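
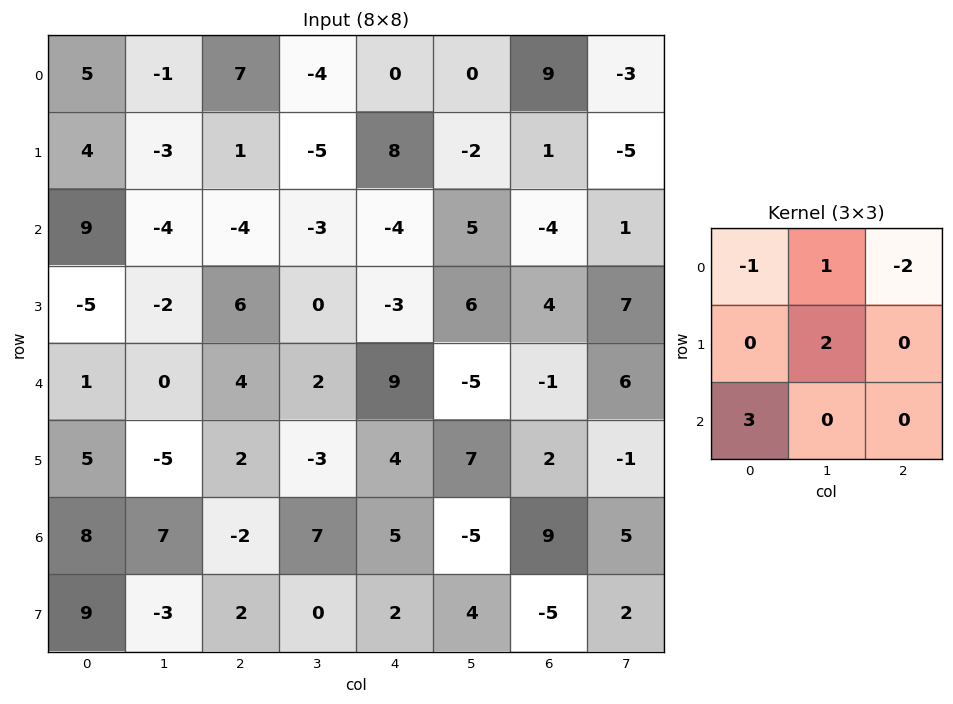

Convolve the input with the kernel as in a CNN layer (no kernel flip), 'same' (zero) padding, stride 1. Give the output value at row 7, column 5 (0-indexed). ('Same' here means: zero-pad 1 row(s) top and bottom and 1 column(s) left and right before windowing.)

The receptive field on the zero-padded input at this output position is [5 -5 9 / 2 4 -5 / 0 0 0]. Elementwise product with the kernel and sum: 5·-1 + -5·1 + 9·-2 + 4·2 + 0·3.

-20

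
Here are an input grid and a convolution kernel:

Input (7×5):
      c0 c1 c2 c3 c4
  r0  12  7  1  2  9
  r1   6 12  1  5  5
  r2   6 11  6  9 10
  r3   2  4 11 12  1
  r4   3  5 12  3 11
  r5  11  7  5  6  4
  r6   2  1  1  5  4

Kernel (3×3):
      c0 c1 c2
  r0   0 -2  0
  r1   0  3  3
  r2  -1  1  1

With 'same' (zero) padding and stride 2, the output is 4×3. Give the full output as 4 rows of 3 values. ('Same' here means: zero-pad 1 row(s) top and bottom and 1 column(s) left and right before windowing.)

75 3 27
45 62 9
38 27 29
-13 8 4

Output[0,0]: The receptive field on the zero-padded input at this output position is [0 0 0 / 0 12 7 / 0 6 12]. Elementwise product with the kernel and sum: 0·-2 + 12·3 + 7·3 + 0·-1 + 6·1 + 12·1.
Output[0,1]: The receptive field on the zero-padded input at this output position is [0 0 0 / 7 1 2 / 12 1 5]. Elementwise product with the kernel and sum: 0·-2 + 1·3 + 2·3 + 12·-1 + 1·1 + 5·1.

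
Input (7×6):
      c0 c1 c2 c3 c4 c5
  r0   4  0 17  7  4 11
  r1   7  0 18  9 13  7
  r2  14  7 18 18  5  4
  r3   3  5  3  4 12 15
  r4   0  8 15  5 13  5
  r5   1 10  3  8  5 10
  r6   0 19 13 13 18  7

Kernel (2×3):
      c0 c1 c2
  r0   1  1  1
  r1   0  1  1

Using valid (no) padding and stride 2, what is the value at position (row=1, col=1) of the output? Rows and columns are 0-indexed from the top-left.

The receptive field on the input at this output position is [18 18 5 / 3 4 12]. Elementwise product with the kernel and sum: 18·1 + 18·1 + 5·1 + 4·1 + 12·1.

57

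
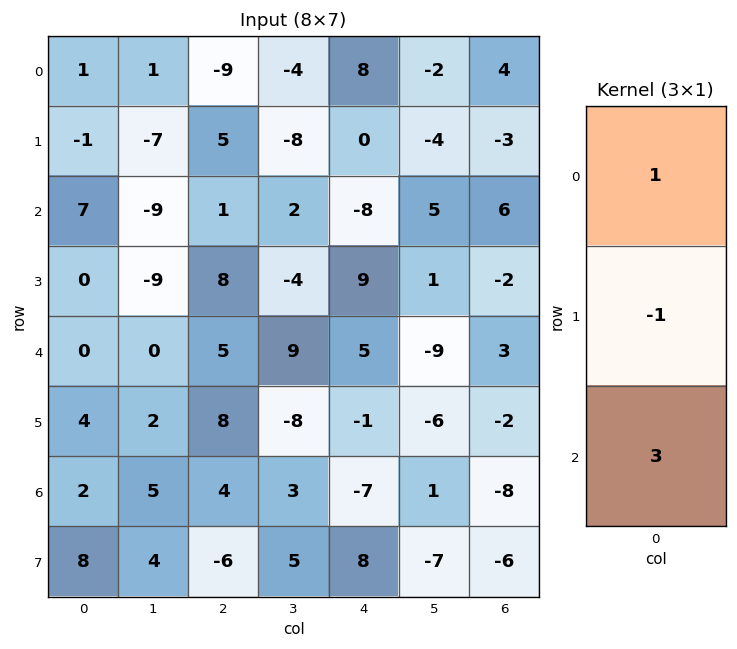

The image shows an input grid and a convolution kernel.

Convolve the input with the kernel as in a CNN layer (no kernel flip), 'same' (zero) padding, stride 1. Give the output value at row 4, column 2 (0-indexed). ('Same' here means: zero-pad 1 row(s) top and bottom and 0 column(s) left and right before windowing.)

27

The receptive field on the zero-padded input at this output position is [8 / 5 / 8]. Elementwise product with the kernel and sum: 8·1 + 5·-1 + 8·3.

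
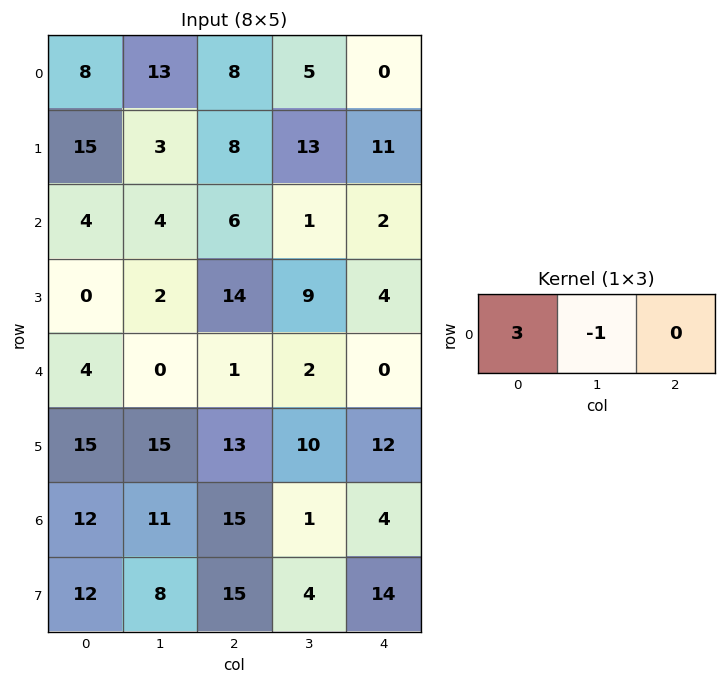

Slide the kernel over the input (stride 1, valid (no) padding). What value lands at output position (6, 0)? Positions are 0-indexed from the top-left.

The receptive field on the input at this output position is [12 11 15]. Elementwise product with the kernel and sum: 12·3 + 11·-1.

25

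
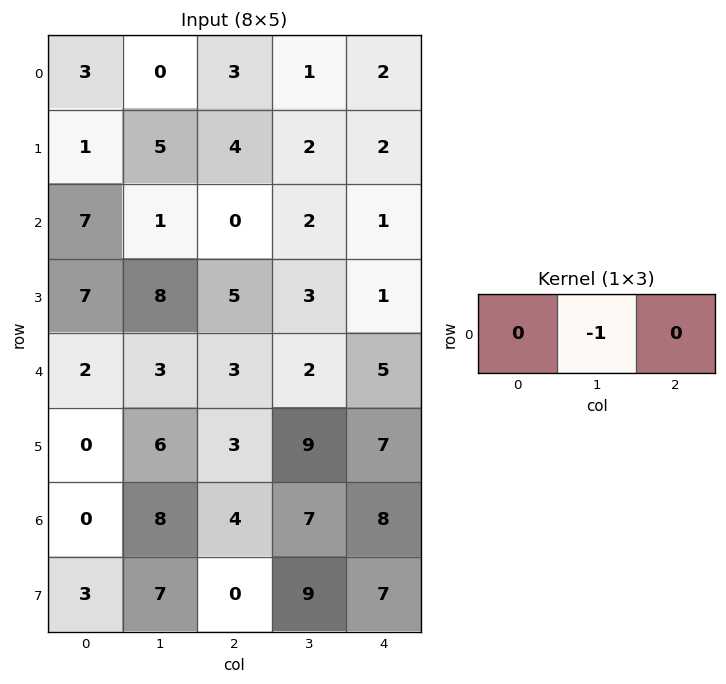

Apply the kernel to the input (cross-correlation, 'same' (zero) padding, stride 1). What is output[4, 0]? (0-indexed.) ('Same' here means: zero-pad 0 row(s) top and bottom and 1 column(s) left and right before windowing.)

-2

The receptive field on the zero-padded input at this output position is [0 2 3]. Elementwise product with the kernel and sum: 2·-1.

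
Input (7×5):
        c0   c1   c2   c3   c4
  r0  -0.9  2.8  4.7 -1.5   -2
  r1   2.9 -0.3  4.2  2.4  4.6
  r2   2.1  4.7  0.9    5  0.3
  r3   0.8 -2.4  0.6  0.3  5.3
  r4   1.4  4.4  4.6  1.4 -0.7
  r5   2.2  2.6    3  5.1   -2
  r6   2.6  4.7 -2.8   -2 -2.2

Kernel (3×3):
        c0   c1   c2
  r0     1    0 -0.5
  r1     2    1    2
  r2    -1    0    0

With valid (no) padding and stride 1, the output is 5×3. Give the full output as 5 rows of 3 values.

8.55 7.25 24.8
10.7 21.2 8.7
0.65 -5.8 8.25
14.7 11.05 4.15
9.5 17.4 14.85

Output[0,0]: The receptive field on the input at this output position is [-0.9 2.8 4.7 / 2.9 -0.3 4.2 / 2.1 4.7 0.9]. Elementwise product with the kernel and sum: -0.9·1 + 4.7·-0.5 + 2.9·2 + -0.3·1 + 4.2·2 + 2.1·-1.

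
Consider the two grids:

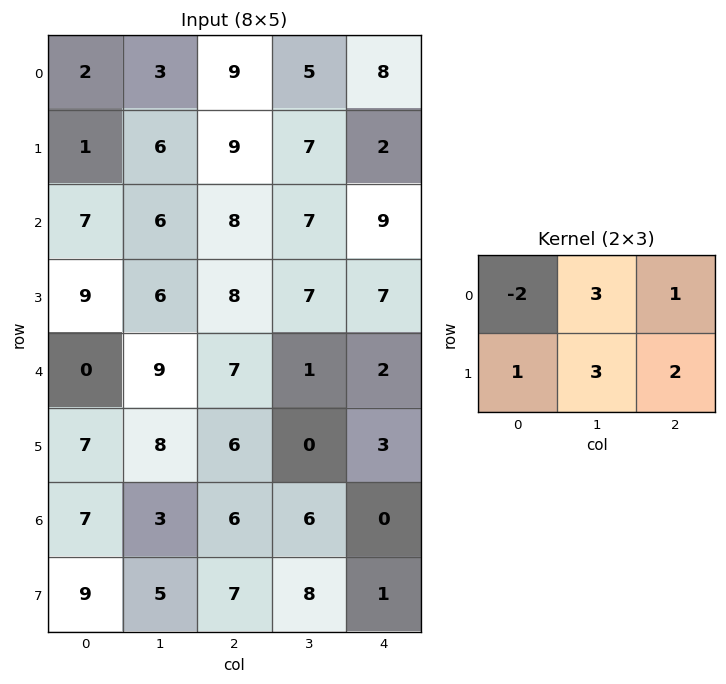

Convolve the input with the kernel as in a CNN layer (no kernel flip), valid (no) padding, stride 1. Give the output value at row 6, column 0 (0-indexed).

The receptive field on the input at this output position is [7 3 6 / 9 5 7]. Elementwise product with the kernel and sum: 7·-2 + 3·3 + 6·1 + 9·1 + 5·3 + 7·2.

39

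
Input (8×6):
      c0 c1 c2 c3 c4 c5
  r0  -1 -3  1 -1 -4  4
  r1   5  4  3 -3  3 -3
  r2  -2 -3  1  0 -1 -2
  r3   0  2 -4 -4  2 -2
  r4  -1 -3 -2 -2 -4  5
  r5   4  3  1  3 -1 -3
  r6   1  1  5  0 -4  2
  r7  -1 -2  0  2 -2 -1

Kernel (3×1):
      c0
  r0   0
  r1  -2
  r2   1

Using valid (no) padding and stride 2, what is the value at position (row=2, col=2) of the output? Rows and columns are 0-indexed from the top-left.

The receptive field on the input at this output position is [-4 / -1 / -4]. Elementwise product with the kernel and sum: -1·-2 + -4·1.

-2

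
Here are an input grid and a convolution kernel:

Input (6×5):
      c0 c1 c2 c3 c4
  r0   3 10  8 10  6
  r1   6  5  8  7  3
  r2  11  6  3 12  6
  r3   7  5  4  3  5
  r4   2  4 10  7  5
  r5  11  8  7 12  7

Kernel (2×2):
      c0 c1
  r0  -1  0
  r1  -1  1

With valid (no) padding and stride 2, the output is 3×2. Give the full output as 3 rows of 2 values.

Output[0,0]: The receptive field on the input at this output position is [3 10 / 6 5]. Elementwise product with the kernel and sum: 3·-1 + 6·-1 + 5·1.
Output[0,1]: The receptive field on the input at this output position is [8 10 / 8 7]. Elementwise product with the kernel and sum: 8·-1 + 8·-1 + 7·1.

-4 -9
-13 -4
-5 -5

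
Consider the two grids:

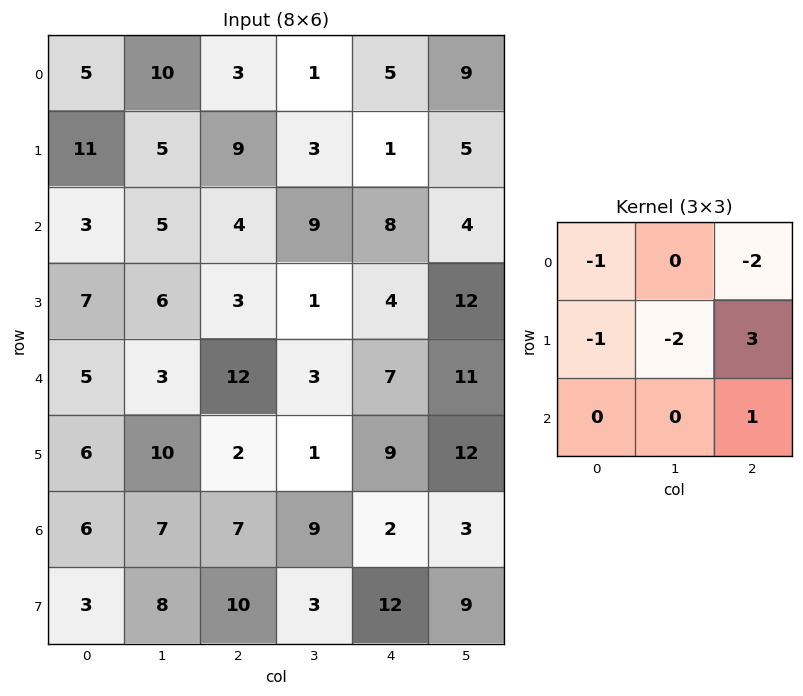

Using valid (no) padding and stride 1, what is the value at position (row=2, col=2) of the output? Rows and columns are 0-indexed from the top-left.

-6

The receptive field on the input at this output position is [4 9 8 / 3 1 4 / 12 3 7]. Elementwise product with the kernel and sum: 4·-1 + 8·-2 + 3·-1 + 1·-2 + 4·3 + 7·1.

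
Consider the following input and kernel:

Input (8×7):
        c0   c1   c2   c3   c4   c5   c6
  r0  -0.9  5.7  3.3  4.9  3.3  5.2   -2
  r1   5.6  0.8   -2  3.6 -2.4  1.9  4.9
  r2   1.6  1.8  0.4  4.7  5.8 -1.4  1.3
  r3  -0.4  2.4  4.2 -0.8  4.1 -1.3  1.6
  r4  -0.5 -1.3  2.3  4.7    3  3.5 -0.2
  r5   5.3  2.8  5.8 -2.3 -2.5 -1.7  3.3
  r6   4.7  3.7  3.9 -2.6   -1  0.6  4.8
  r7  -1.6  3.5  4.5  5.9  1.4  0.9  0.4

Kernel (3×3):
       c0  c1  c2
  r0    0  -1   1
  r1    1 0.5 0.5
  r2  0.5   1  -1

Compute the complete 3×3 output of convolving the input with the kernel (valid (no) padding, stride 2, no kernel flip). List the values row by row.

4.8 -3.9 -6
-2.35 9.8 12.15
15.35 2.05 -10.1

Output[0,0]: The receptive field on the input at this output position is [-0.9 5.7 3.3 / 5.6 0.8 -2 / 1.6 1.8 0.4]. Elementwise product with the kernel and sum: 5.7·-1 + 3.3·1 + 5.6·1 + 0.8·0.5 + -2·0.5 + 1.6·0.5 + 1.8·1 + 0.4·-1.
Output[0,1]: The receptive field on the input at this output position is [3.3 4.9 3.3 / -2 3.6 -2.4 / 0.4 4.7 5.8]. Elementwise product with the kernel and sum: 4.9·-1 + 3.3·1 + -2·1 + 3.6·0.5 + -2.4·0.5 + 0.4·0.5 + 4.7·1 + 5.8·-1.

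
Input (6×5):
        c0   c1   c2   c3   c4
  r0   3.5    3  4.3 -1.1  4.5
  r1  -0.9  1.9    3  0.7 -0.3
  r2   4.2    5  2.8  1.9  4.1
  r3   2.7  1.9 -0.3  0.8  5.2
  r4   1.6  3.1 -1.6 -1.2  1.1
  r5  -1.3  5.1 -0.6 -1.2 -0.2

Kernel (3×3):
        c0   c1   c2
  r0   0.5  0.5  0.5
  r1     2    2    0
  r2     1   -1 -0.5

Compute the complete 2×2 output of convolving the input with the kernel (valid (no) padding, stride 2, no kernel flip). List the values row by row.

Output[0,0]: The receptive field on the input at this output position is [3.5 3 4.3 / -0.9 1.9 3 / 4.2 5 2.8]. Elementwise product with the kernel and sum: 3.5·0.5 + 3·0.5 + 4.3·0.5 + -0.9·2 + 1.9·2 + 4.2·1 + 5·-1 + 2.8·-0.5.

5.2 10.1
14.5 4.45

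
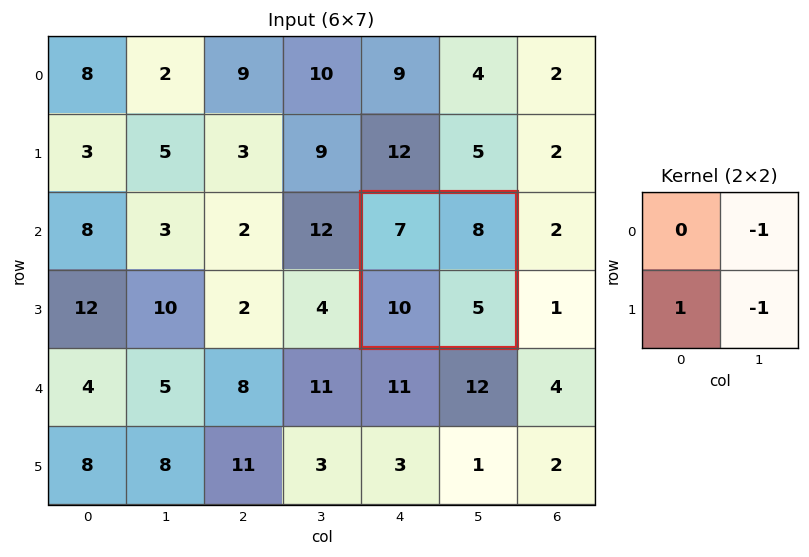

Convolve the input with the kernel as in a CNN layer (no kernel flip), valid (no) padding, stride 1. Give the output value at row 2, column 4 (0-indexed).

The receptive field on the input at this output position is [7 8 / 10 5]. Elementwise product with the kernel and sum: 8·-1 + 10·1 + 5·-1.

-3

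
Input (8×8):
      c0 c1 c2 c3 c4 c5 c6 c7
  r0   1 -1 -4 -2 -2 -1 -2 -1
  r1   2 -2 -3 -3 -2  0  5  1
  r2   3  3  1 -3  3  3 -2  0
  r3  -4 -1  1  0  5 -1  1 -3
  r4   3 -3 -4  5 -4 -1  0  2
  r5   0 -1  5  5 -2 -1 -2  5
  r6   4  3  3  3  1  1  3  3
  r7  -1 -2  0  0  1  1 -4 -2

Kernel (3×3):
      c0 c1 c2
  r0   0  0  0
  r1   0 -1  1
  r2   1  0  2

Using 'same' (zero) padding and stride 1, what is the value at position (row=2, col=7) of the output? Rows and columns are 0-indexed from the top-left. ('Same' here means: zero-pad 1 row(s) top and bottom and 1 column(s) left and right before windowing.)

The receptive field on the zero-padded input at this output position is [5 1 0 / -2 0 0 / 1 -3 0]. Elementwise product with the kernel and sum: 0·-1 + 0·1 + 1·1 + 0·2.

1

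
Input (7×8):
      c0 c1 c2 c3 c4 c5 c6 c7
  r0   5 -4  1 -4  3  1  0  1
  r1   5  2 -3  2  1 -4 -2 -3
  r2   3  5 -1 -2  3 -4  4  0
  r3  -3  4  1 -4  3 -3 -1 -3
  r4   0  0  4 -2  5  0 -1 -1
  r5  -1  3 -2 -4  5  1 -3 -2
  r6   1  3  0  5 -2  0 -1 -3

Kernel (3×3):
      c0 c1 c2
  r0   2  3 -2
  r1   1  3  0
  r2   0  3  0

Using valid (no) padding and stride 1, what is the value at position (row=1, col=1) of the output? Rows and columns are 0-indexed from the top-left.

The receptive field on the input at this output position is [2 -3 2 / 5 -1 -2 / 4 1 -4]. Elementwise product with the kernel and sum: 2·2 + -3·3 + 2·-2 + 5·1 + -1·3 + 1·3.

-4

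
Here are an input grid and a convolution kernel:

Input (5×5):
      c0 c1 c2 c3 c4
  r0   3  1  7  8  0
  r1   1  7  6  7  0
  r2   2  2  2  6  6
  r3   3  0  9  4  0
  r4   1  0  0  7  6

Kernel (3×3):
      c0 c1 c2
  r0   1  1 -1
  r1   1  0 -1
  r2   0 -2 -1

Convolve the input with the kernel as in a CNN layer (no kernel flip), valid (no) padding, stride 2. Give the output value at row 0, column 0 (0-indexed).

The receptive field on the input at this output position is [3 1 7 / 1 7 6 / 2 2 2]. Elementwise product with the kernel and sum: 3·1 + 1·1 + 7·-1 + 1·1 + 6·-1 + 2·-2 + 2·-1.

-14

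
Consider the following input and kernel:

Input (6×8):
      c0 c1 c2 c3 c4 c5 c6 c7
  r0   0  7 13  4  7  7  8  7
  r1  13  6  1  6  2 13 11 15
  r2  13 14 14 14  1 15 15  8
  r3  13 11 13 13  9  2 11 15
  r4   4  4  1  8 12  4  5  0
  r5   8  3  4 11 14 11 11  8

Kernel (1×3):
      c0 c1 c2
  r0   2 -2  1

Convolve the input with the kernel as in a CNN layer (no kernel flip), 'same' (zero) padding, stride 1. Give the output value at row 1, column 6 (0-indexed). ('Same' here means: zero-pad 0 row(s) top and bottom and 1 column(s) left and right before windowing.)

The receptive field on the zero-padded input at this output position is [13 11 15]. Elementwise product with the kernel and sum: 13·2 + 11·-2 + 15·1.

19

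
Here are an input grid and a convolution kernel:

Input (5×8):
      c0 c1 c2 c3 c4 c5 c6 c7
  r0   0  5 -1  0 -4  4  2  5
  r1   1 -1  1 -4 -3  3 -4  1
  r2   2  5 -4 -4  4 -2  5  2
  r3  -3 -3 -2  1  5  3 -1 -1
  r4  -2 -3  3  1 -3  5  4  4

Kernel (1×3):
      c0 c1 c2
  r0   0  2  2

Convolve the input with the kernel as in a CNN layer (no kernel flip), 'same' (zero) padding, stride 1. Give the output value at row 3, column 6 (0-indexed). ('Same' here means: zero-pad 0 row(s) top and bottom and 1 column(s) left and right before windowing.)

-4

The receptive field on the zero-padded input at this output position is [3 -1 -1]. Elementwise product with the kernel and sum: -1·2 + -1·2.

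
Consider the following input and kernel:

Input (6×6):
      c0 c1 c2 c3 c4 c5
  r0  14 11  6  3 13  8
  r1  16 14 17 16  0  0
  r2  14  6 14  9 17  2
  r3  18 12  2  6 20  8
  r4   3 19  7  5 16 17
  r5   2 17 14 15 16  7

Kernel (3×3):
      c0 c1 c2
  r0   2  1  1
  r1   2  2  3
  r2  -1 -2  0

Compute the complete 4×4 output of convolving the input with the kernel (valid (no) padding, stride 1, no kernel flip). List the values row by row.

Output[0,0]: The receptive field on the input at this output position is [14 11 6 / 16 14 17 / 14 6 14]. Elementwise product with the kernel and sum: 14·2 + 11·1 + 6·1 + 16·2 + 14·2 + 17·3 + 14·-1 + 6·-2.

130 107 62 16
103 112 133 44
73 48 113 76
79 54 58 86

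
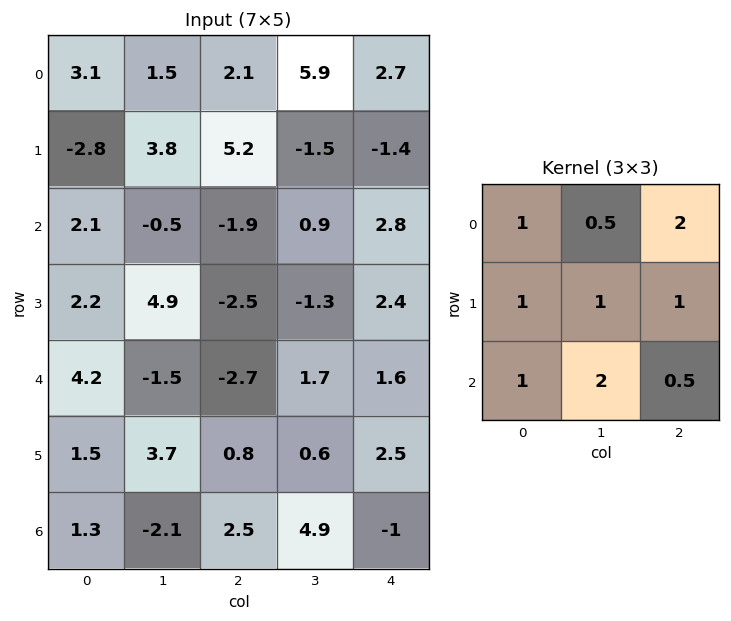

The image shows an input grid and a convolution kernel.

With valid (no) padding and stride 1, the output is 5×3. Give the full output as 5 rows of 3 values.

14.4 18 14.05
19.95 1.15 -0.45
2.5 -4.6 4.25
8.95 4.15 5.5
2.4 11 17.05

Output[0,0]: The receptive field on the input at this output position is [3.1 1.5 2.1 / -2.8 3.8 5.2 / 2.1 -0.5 -1.9]. Elementwise product with the kernel and sum: 3.1·1 + 1.5·0.5 + 2.1·2 + -2.8·1 + 3.8·1 + 5.2·1 + 2.1·1 + -0.5·2 + -1.9·0.5.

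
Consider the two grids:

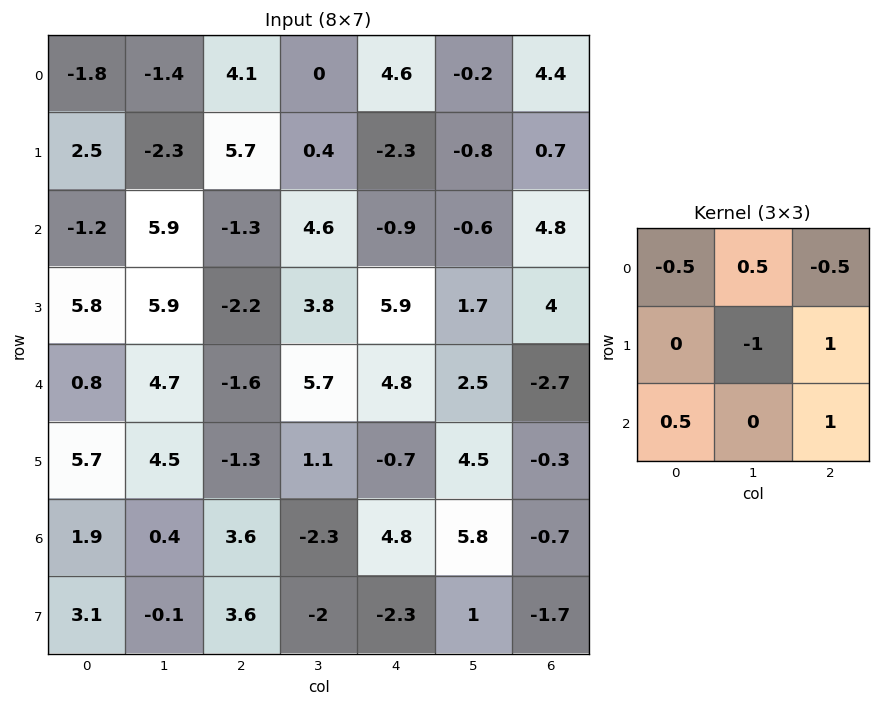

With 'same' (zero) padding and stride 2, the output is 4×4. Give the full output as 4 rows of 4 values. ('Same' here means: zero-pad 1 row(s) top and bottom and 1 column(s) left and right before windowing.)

-1.9 -4.85 -5.4 -4.8
15.4 16.45 2.95 -3.2
8.35 4.7 2.95 6.1
-1 -11.4 -2.15 -1.2

Output[0,0]: The receptive field on the zero-padded input at this output position is [0 0 0 / 0 -1.8 -1.4 / 0 2.5 -2.3]. Elementwise product with the kernel and sum: 0·-0.5 + 0·0.5 + 0·-0.5 + -1.8·-1 + -1.4·1 + 0·0.5 + -2.3·1.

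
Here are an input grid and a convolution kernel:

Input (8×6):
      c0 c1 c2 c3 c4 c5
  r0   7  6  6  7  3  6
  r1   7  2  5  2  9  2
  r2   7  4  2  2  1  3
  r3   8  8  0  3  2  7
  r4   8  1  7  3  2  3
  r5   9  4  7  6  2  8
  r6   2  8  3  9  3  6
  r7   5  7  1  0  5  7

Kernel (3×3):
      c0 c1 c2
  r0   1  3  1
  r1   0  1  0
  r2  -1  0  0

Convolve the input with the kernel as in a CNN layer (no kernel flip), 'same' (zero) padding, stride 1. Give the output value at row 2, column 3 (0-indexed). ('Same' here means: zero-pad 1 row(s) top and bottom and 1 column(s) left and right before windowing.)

22

The receptive field on the zero-padded input at this output position is [5 2 9 / 2 2 1 / 0 3 2]. Elementwise product with the kernel and sum: 5·1 + 2·3 + 9·1 + 2·1 + 0·-1.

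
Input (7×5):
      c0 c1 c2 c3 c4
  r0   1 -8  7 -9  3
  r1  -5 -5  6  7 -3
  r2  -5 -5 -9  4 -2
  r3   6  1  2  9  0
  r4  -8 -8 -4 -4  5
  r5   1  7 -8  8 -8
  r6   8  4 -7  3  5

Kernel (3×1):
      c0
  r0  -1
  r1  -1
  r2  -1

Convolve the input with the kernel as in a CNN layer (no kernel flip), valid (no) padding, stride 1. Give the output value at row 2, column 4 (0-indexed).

The receptive field on the input at this output position is [-2 / 0 / 5]. Elementwise product with the kernel and sum: -2·-1 + 0·-1 + 5·-1.

-3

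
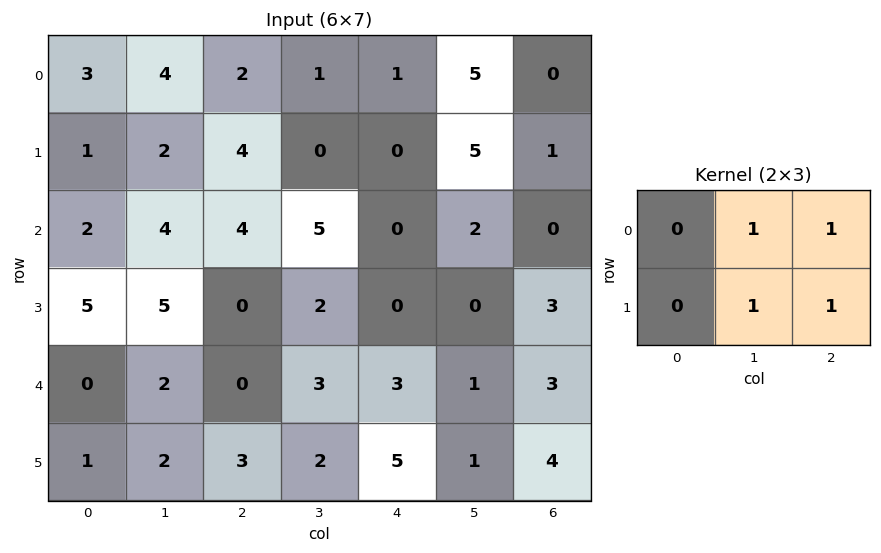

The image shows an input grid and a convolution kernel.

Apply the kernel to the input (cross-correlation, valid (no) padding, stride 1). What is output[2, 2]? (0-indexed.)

The receptive field on the input at this output position is [4 5 0 / 0 2 0]. Elementwise product with the kernel and sum: 5·1 + 0·1 + 2·1 + 0·1.

7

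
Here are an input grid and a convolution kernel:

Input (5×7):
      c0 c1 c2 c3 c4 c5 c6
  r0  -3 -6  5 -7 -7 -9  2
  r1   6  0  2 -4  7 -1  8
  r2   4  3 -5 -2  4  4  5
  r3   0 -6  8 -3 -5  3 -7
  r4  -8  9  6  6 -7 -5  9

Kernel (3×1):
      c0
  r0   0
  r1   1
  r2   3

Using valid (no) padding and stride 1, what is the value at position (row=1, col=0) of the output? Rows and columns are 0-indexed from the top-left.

The receptive field on the input at this output position is [6 / 4 / 0]. Elementwise product with the kernel and sum: 4·1 + 0·3.

4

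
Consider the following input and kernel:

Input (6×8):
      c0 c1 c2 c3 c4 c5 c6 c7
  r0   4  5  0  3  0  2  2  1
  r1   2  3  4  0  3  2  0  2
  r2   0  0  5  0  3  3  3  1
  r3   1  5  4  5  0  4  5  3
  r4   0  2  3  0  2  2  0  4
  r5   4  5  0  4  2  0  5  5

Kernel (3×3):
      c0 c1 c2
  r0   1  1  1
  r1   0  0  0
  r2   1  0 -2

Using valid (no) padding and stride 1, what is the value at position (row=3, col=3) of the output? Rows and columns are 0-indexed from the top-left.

13

The receptive field on the input at this output position is [5 0 4 / 0 2 2 / 4 2 0]. Elementwise product with the kernel and sum: 5·1 + 0·1 + 4·1 + 4·1 + 0·-2.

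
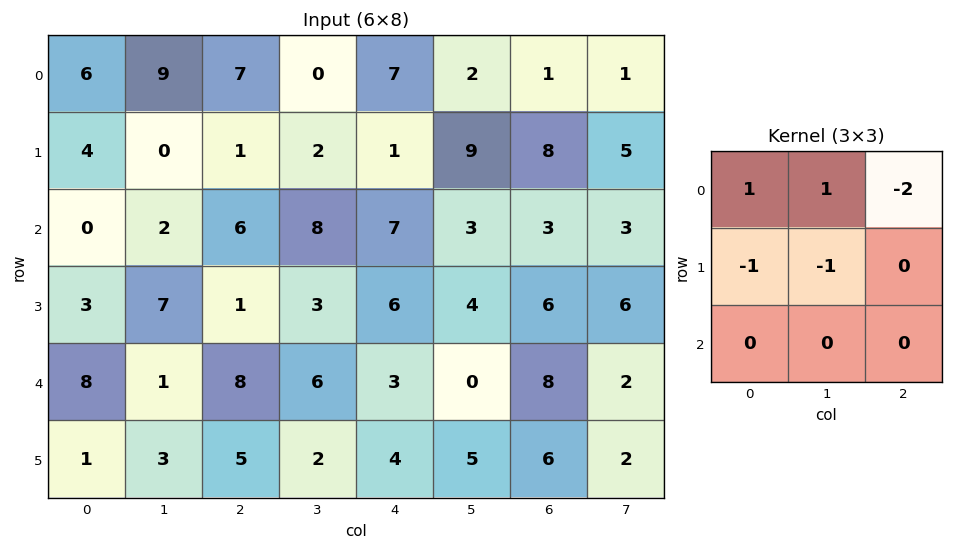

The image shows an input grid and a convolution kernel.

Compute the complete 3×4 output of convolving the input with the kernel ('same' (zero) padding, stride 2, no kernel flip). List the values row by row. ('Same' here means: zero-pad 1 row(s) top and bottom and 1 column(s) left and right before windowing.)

Output[0,0]: The receptive field on the zero-padded input at this output position is [0 0 0 / 0 6 9 / 0 4 0]. Elementwise product with the kernel and sum: 0·1 + 0·1 + 0·-2 + 0·-1 + 6·-1.

-6 -16 -7 -3
4 -11 -30 1
-19 -7 -8 -10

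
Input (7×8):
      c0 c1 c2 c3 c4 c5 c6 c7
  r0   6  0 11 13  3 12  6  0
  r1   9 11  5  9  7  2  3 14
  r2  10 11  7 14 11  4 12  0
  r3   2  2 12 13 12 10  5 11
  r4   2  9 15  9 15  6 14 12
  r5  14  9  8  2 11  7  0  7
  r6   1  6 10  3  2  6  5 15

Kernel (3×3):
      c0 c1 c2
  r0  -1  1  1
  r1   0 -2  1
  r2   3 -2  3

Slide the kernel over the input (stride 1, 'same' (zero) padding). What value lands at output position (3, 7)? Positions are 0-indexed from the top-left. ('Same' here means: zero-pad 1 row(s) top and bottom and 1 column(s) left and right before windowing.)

The receptive field on the zero-padded input at this output position is [12 0 0 / 5 11 0 / 14 12 0]. Elementwise product with the kernel and sum: 12·-1 + 0·1 + 0·1 + 11·-2 + 0·1 + 14·3 + 12·-2 + 0·3.

-16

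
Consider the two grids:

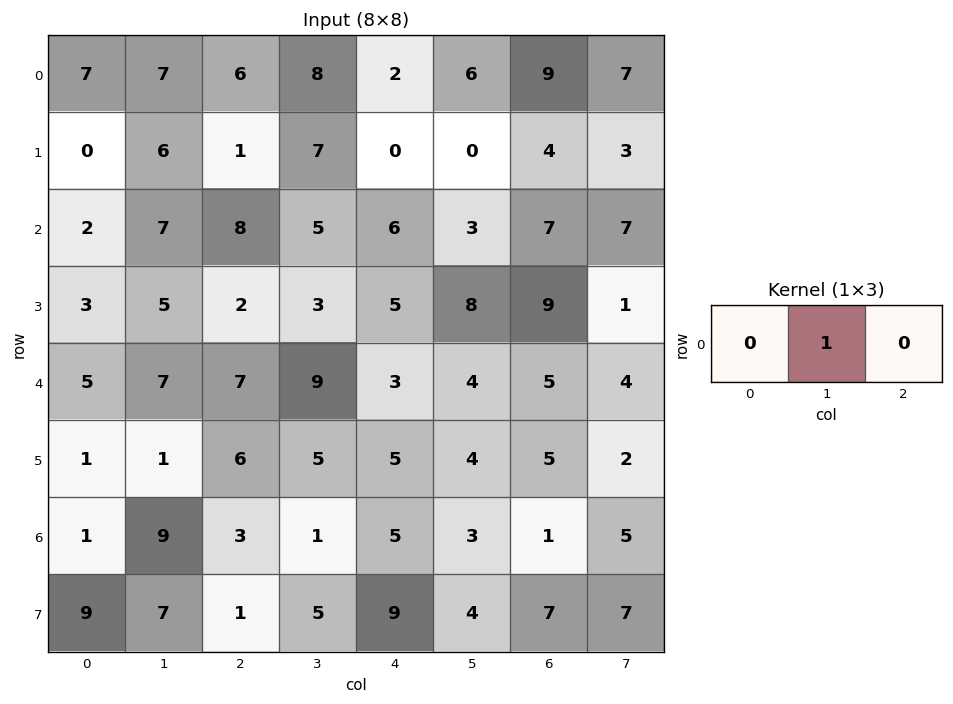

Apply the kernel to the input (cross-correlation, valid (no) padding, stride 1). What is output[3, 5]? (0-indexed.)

The receptive field on the input at this output position is [8 9 1]. Elementwise product with the kernel and sum: 9·1.

9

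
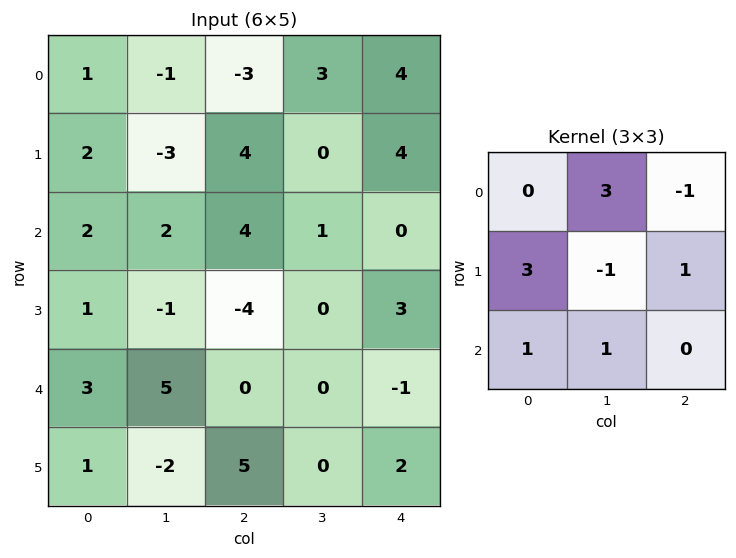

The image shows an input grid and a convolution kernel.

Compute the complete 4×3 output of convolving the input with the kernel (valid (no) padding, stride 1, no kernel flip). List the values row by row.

Output[0,0]: The receptive field on the input at this output position is [1 -1 -3 / 2 -3 4 / 2 2 4]. Elementwise product with the kernel and sum: -1·3 + -3·-1 + 2·3 + -3·-1 + 4·1 + 2·1 + 2·1.

17 -19 26
-5 10 3
10 17 -6
4 6 1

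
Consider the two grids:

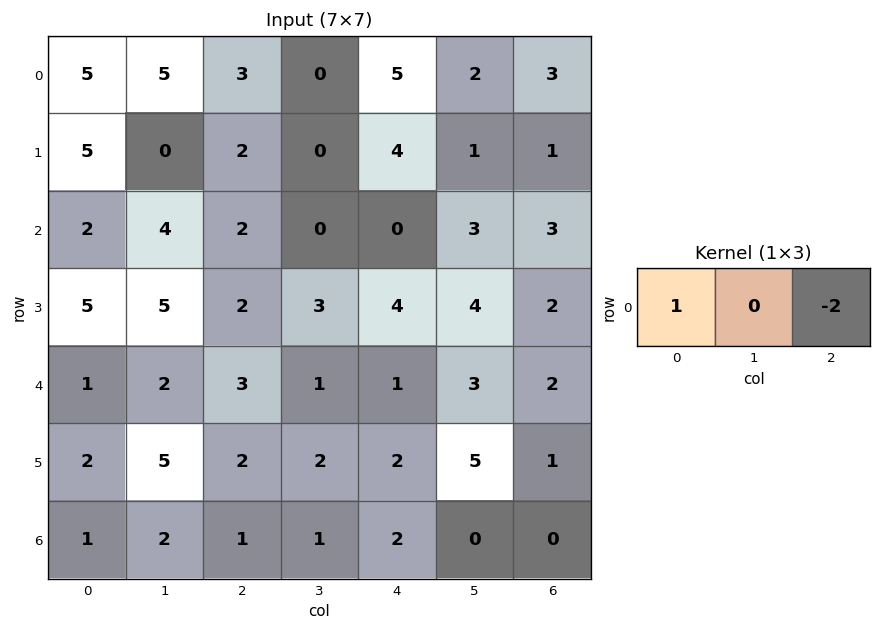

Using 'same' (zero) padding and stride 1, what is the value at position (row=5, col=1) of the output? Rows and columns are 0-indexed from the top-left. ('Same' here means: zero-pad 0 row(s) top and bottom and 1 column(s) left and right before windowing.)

-2

The receptive field on the zero-padded input at this output position is [2 5 2]. Elementwise product with the kernel and sum: 2·1 + 2·-2.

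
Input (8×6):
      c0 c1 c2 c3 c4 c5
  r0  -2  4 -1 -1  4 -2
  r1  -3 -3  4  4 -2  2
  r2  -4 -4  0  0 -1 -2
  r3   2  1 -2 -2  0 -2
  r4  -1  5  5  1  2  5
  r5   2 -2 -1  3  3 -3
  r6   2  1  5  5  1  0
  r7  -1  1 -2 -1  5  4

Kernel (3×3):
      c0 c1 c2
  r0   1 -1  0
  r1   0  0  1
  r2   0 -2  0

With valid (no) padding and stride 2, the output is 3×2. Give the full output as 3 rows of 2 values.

6 -2
-12 -2
-9 -3

Output[0,0]: The receptive field on the input at this output position is [-2 4 -1 / -3 -3 4 / -4 -4 0]. Elementwise product with the kernel and sum: -2·1 + 4·-1 + 4·1 + -4·-2.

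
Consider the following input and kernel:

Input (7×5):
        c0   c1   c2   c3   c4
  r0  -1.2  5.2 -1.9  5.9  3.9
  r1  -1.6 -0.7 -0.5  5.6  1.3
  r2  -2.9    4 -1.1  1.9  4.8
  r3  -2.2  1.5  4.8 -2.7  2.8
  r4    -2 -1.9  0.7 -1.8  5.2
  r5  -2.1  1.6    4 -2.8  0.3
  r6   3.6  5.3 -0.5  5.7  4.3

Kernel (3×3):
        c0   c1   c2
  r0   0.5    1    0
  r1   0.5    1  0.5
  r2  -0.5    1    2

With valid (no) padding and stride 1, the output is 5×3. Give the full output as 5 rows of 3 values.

Output[0,0]: The receptive field on the input at this output position is [-1.2 5.2 -1.9 / -1.6 -0.7 -0.5 / -2.9 4 -1.1]. Elementwise product with the kernel and sum: -1.2·0.5 + 5.2·1 + -1.6·0.5 + -0.7·1 + -0.5·0.5 + -2.9·-0.5 + 4·1 + -1.1·2.

6.1 3.35 23
12.7 -0.35 9.6
5.85 3.15 10.7
8.5 2 -3.35
2.15 11.4 12.45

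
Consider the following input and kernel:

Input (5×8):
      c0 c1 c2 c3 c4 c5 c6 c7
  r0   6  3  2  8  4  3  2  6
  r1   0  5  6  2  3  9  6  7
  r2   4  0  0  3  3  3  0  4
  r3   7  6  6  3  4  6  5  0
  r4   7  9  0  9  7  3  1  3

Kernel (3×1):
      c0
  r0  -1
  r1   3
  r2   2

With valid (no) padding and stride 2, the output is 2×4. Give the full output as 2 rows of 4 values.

2 16 11 16
31 18 23 17

Output[0,0]: The receptive field on the input at this output position is [6 / 0 / 4]. Elementwise product with the kernel and sum: 6·-1 + 0·3 + 4·2.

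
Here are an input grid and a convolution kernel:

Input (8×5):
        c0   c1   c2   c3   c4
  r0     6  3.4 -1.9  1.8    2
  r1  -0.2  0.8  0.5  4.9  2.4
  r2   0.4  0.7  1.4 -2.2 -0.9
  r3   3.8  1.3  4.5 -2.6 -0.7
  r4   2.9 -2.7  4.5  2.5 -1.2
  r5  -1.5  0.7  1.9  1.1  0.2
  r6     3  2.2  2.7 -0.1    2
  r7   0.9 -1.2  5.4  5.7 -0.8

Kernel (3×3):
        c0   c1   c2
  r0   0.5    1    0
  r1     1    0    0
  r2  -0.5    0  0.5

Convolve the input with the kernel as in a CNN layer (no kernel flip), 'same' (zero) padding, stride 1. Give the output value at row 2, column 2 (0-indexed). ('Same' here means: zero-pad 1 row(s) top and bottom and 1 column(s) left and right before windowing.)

The receptive field on the zero-padded input at this output position is [0.8 0.5 4.9 / 0.7 1.4 -2.2 / 1.3 4.5 -2.6]. Elementwise product with the kernel and sum: 0.8·0.5 + 0.5·1 + 0.7·1 + 1.3·-0.5 + -2.6·0.5.

-0.35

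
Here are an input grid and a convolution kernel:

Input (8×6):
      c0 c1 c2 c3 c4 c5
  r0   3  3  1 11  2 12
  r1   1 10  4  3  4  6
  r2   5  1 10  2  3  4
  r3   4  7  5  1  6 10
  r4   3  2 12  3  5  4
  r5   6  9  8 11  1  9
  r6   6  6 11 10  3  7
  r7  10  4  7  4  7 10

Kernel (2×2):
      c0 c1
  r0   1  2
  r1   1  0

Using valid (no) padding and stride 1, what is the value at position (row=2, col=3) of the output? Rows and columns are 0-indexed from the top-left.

9

The receptive field on the input at this output position is [2 3 / 1 6]. Elementwise product with the kernel and sum: 2·1 + 3·2 + 1·1.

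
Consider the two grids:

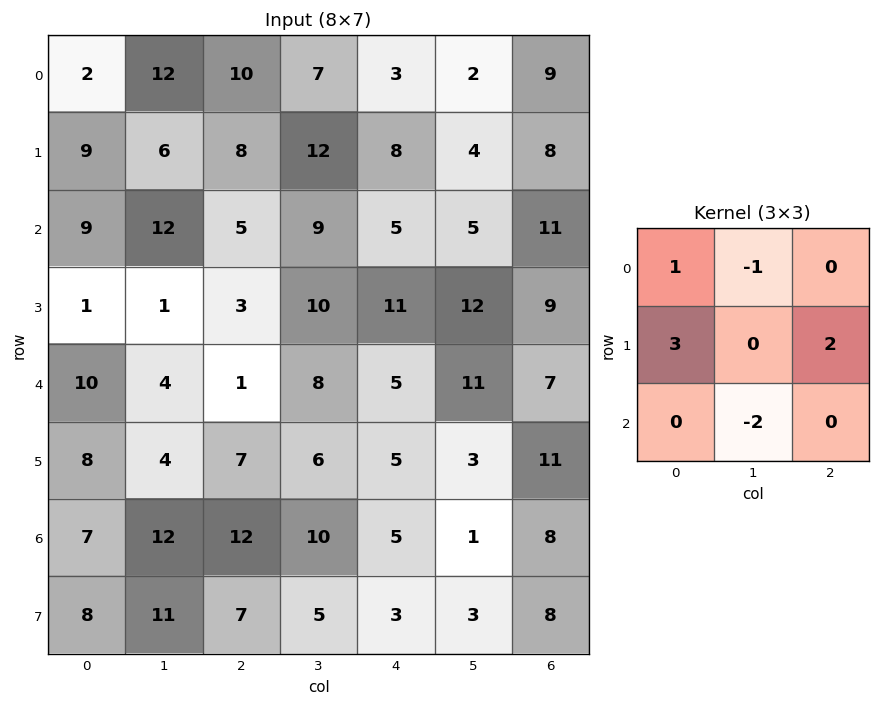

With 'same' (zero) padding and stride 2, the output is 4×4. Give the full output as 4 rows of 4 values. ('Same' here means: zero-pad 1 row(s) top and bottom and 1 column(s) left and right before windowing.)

Output[0,0]: The receptive field on the zero-padded input at this output position is [0 0 0 / 0 2 12 / 0 9 6]. Elementwise product with the kernel and sum: 0·1 + 0·-1 + 0·3 + 12·2 + 9·-2.
Output[0,1]: The receptive field on the zero-padded input at this output position is [0 0 0 / 12 10 7 / 6 8 12]. Elementwise product with the kernel and sum: 0·1 + 0·-1 + 12·3 + 7·2 + 8·-2.

6 34 9 -10
13 46 19 -7
-9 12 35 14
0 39 27 -21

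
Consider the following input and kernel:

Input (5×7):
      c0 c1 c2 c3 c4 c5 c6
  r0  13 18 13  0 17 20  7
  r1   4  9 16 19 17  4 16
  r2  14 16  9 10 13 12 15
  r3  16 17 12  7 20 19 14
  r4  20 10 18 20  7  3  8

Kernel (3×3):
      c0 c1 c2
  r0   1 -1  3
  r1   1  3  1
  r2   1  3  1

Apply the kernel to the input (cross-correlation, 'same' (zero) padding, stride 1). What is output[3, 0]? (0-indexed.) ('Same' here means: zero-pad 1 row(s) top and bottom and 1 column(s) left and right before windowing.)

The receptive field on the zero-padded input at this output position is [0 14 16 / 0 16 17 / 0 20 10]. Elementwise product with the kernel and sum: 0·1 + 14·-1 + 16·3 + 0·1 + 16·3 + 17·1 + 0·1 + 20·3 + 10·1.

169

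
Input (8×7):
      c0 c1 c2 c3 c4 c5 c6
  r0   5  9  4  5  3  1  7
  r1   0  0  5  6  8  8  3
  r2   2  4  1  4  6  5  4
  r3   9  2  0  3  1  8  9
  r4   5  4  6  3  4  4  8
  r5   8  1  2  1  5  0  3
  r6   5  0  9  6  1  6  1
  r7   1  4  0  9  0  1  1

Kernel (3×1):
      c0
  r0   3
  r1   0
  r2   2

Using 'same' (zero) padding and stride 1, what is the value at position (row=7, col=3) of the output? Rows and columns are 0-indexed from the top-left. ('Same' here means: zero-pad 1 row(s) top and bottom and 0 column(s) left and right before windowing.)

18

The receptive field on the zero-padded input at this output position is [6 / 9 / 0]. Elementwise product with the kernel and sum: 6·3 + 0·2.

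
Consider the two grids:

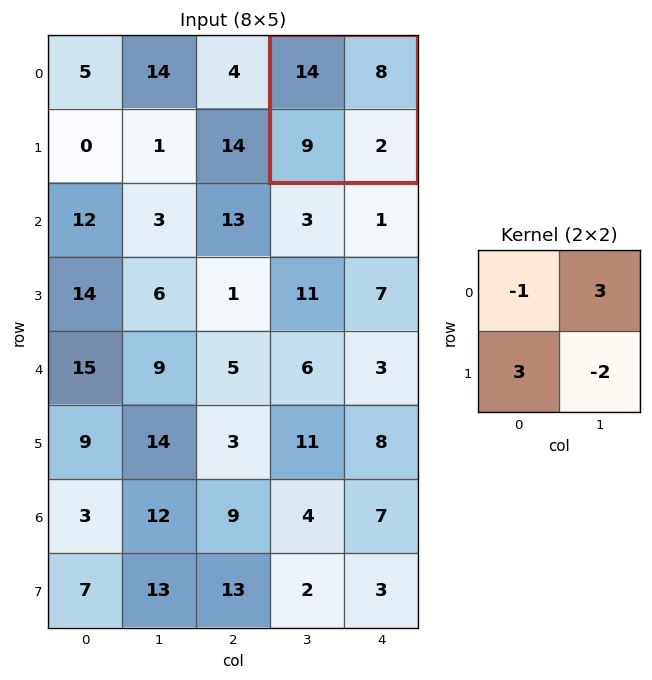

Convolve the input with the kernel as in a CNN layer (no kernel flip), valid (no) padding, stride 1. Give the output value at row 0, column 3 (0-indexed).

33

The receptive field on the input at this output position is [14 8 / 9 2]. Elementwise product with the kernel and sum: 14·-1 + 8·3 + 9·3 + 2·-2.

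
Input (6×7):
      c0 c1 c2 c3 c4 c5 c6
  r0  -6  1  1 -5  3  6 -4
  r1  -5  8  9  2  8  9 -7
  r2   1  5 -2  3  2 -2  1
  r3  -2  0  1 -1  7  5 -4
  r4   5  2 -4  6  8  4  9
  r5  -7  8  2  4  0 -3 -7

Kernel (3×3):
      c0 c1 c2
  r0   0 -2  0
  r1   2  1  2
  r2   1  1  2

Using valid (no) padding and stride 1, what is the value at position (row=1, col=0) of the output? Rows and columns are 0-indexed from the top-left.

The receptive field on the input at this output position is [-5 8 9 / 1 5 -2 / -2 0 1]. Elementwise product with the kernel and sum: 8·-2 + 1·2 + 5·1 + -2·2 + -2·1 + 0·1 + 1·2.

-13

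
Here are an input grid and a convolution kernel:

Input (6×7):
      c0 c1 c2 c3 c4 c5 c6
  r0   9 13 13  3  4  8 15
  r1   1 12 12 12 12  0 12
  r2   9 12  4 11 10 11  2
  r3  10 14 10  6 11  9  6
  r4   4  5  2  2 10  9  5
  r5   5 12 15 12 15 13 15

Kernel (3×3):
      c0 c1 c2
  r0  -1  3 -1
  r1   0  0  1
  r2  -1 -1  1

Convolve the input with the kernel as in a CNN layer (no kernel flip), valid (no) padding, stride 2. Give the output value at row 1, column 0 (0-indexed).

26

The receptive field on the input at this output position is [9 12 4 / 10 14 10 / 4 5 2]. Elementwise product with the kernel and sum: 9·-1 + 12·3 + 4·-1 + 10·1 + 4·-1 + 5·-1 + 2·1.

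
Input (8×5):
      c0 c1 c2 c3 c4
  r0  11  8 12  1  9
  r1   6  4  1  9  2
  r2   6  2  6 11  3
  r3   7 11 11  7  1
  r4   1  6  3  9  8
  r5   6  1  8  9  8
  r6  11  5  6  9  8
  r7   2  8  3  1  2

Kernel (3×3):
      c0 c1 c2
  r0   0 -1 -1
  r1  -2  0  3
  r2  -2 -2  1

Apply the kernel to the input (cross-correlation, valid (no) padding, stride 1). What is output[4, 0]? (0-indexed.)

-23

The receptive field on the input at this output position is [1 6 3 / 6 1 8 / 11 5 6]. Elementwise product with the kernel and sum: 6·-1 + 3·-1 + 6·-2 + 8·3 + 11·-2 + 5·-2 + 6·1.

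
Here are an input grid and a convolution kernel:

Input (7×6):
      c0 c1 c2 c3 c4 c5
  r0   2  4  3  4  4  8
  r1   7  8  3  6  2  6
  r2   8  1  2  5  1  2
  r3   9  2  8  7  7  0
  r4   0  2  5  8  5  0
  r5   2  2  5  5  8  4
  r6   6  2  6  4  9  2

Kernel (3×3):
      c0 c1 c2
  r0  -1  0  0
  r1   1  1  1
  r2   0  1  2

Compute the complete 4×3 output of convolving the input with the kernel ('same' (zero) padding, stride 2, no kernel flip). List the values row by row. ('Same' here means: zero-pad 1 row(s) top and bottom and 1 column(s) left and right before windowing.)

Output[0,0]: The receptive field on the zero-padded input at this output position is [0 0 0 / 0 2 4 / 0 7 8]. Elementwise product with the kernel and sum: 0·-1 + 0·1 + 2·1 + 4·1 + 7·1 + 8·2.

29 26 30
22 22 9
8 28 22
8 10 10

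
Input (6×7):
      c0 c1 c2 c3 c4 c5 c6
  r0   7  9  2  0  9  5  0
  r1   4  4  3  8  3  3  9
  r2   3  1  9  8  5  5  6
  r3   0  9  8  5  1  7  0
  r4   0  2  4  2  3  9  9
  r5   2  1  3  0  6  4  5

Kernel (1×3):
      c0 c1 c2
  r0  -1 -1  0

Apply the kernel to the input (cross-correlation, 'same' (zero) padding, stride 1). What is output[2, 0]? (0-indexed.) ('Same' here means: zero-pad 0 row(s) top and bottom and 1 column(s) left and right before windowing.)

The receptive field on the zero-padded input at this output position is [0 3 1]. Elementwise product with the kernel and sum: 0·-1 + 3·-1.

-3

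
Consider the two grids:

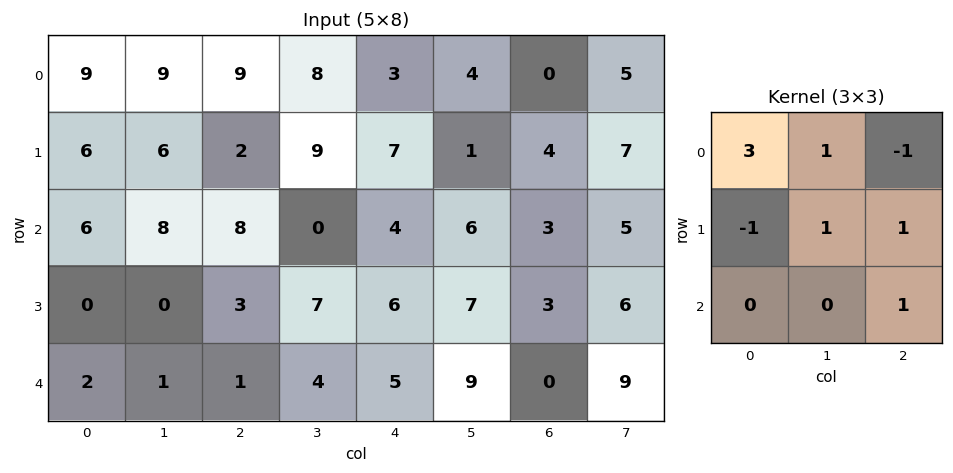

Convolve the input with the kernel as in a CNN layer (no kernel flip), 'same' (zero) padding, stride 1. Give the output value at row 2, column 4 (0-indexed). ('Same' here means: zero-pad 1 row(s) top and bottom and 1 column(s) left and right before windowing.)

50

The receptive field on the zero-padded input at this output position is [9 7 1 / 0 4 6 / 7 6 7]. Elementwise product with the kernel and sum: 9·3 + 7·1 + 1·-1 + 0·-1 + 4·1 + 6·1 + 7·1.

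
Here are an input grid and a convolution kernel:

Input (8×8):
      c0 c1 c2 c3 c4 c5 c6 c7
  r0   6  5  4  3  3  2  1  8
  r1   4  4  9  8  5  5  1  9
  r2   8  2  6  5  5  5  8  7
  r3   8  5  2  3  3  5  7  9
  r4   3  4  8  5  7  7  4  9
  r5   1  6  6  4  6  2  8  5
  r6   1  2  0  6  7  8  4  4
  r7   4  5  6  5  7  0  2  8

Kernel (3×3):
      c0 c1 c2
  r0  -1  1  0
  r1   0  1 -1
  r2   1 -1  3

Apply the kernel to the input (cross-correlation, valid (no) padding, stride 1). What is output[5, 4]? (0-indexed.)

13

The receptive field on the input at this output position is [6 2 8 / 7 8 4 / 7 0 2]. Elementwise product with the kernel and sum: 6·-1 + 2·1 + 8·1 + 4·-1 + 7·1 + 0·-1 + 2·3.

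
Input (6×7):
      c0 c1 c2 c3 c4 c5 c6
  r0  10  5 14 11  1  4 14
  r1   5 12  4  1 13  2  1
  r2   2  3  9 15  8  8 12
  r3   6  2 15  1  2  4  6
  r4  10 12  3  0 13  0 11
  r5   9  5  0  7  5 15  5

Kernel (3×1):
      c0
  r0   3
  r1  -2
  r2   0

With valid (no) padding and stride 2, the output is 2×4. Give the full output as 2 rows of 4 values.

20 34 -23 40
-6 -3 20 24

Output[0,0]: The receptive field on the input at this output position is [10 / 5 / 2]. Elementwise product with the kernel and sum: 10·3 + 5·-2.
Output[0,1]: The receptive field on the input at this output position is [14 / 4 / 9]. Elementwise product with the kernel and sum: 14·3 + 4·-2.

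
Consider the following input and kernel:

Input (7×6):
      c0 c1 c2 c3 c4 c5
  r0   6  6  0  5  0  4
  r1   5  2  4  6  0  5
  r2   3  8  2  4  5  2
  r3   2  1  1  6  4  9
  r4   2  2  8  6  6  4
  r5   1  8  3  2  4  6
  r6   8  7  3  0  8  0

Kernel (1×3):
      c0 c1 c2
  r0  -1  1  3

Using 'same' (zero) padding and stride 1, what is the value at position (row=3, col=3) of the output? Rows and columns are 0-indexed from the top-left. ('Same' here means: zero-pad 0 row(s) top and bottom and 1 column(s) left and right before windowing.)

The receptive field on the zero-padded input at this output position is [1 6 4]. Elementwise product with the kernel and sum: 1·-1 + 6·1 + 4·3.

17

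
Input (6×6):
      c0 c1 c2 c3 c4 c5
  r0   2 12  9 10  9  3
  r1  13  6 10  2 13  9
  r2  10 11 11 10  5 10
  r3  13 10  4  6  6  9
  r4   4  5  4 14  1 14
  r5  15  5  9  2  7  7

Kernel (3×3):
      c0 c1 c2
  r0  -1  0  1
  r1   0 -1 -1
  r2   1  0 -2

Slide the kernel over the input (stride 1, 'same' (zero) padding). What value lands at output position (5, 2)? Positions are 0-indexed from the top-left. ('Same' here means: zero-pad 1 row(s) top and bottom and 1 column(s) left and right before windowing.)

-2

The receptive field on the zero-padded input at this output position is [5 4 14 / 5 9 2 / 0 0 0]. Elementwise product with the kernel and sum: 5·-1 + 14·1 + 9·-1 + 2·-1 + 0·1 + 0·-2.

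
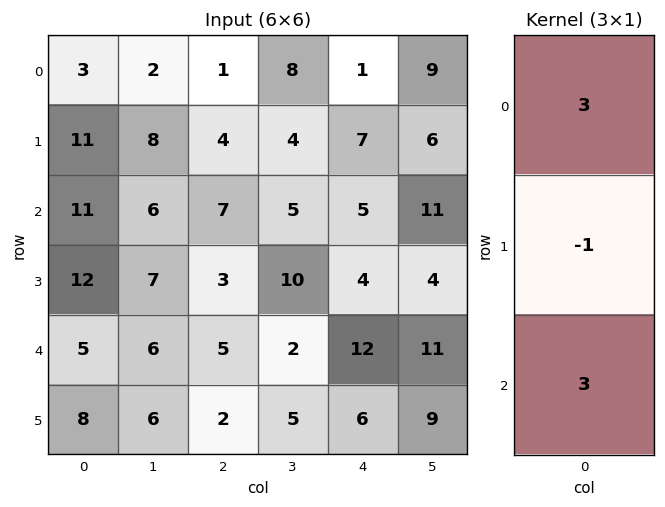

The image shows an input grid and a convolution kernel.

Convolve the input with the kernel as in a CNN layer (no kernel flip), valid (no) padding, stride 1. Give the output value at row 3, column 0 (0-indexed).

The receptive field on the input at this output position is [12 / 5 / 8]. Elementwise product with the kernel and sum: 12·3 + 5·-1 + 8·3.

55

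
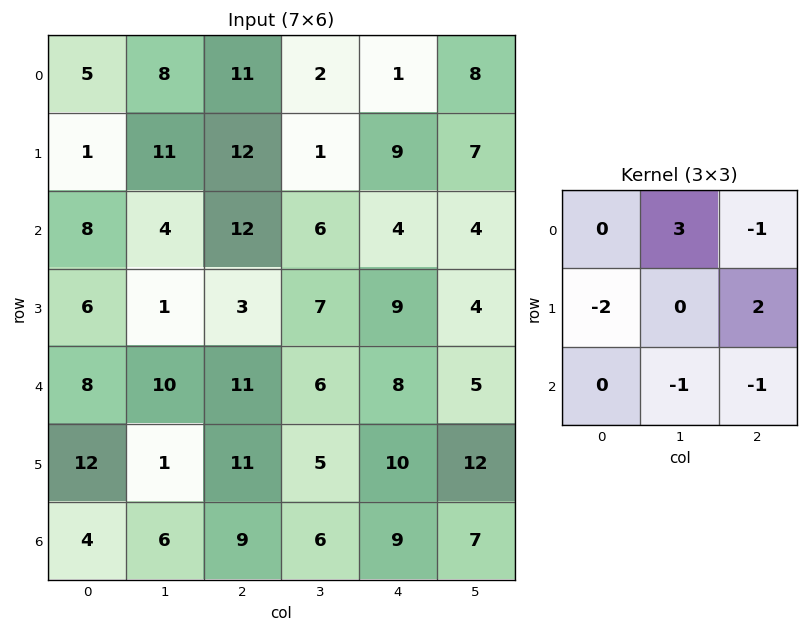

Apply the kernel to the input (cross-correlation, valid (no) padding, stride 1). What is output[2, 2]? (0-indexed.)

12

The receptive field on the input at this output position is [12 6 4 / 3 7 9 / 11 6 8]. Elementwise product with the kernel and sum: 6·3 + 4·-1 + 3·-2 + 9·2 + 6·-1 + 8·-1.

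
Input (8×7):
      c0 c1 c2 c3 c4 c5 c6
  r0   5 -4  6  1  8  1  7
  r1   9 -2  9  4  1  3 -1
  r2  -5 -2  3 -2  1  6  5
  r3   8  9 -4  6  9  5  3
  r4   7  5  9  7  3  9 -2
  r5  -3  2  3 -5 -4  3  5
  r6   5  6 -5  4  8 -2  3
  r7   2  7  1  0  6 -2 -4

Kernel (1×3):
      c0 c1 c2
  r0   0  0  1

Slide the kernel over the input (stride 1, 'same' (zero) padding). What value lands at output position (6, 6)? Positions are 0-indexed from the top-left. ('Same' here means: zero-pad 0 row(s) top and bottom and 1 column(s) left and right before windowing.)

The receptive field on the zero-padded input at this output position is [-2 3 0]. Elementwise product with the kernel and sum: 0·1.

0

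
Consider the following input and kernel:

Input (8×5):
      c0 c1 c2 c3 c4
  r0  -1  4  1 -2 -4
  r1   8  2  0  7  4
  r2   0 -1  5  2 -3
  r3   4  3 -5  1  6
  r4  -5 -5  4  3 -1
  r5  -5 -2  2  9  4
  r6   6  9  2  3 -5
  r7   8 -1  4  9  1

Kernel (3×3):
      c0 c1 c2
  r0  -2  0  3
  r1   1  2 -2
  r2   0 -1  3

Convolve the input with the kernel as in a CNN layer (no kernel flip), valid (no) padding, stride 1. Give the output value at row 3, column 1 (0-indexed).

The receptive field on the input at this output position is [3 -5 1 / -5 4 3 / -2 2 9]. Elementwise product with the kernel and sum: 3·-2 + 1·3 + -5·1 + 4·2 + 3·-2 + 2·-1 + 9·3.

19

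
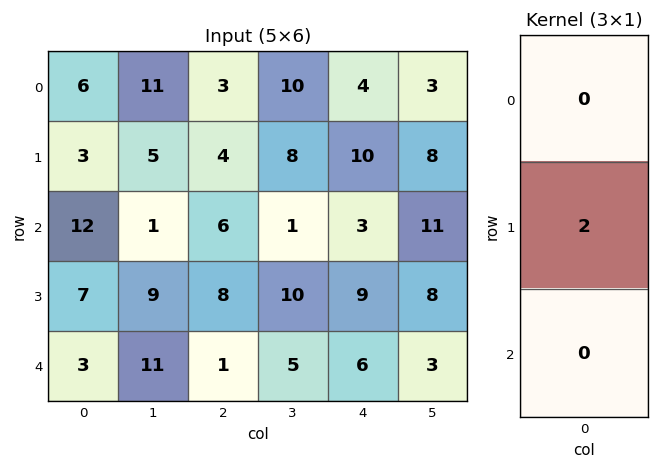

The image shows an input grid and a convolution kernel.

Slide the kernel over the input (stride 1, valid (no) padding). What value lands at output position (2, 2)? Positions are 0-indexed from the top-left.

The receptive field on the input at this output position is [6 / 8 / 1]. Elementwise product with the kernel and sum: 8·2.

16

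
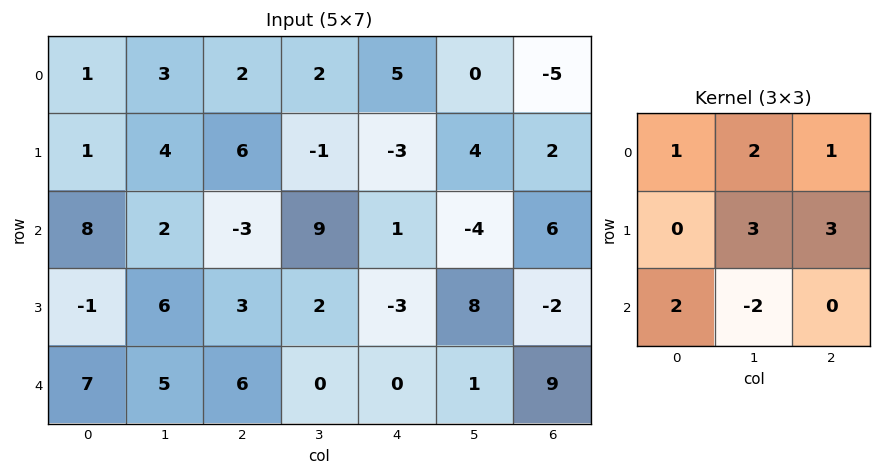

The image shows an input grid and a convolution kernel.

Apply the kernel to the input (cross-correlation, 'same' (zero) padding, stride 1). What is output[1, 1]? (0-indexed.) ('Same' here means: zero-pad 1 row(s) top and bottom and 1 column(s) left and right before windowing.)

The receptive field on the zero-padded input at this output position is [1 3 2 / 1 4 6 / 8 2 -3]. Elementwise product with the kernel and sum: 1·1 + 3·2 + 2·1 + 4·3 + 6·3 + 8·2 + 2·-2.

51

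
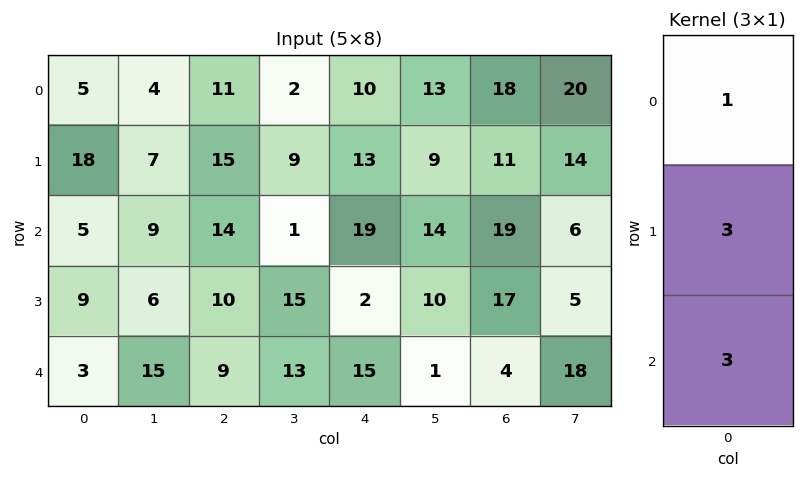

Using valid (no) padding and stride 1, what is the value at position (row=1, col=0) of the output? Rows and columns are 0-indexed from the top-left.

The receptive field on the input at this output position is [18 / 5 / 9]. Elementwise product with the kernel and sum: 18·1 + 5·3 + 9·3.

60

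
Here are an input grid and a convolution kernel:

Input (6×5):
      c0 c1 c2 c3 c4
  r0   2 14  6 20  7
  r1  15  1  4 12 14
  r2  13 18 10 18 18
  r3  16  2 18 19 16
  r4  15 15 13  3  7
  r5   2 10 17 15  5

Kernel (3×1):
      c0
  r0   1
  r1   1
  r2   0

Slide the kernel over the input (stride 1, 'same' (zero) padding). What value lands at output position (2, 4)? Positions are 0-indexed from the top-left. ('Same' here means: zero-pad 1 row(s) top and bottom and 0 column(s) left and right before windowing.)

32

The receptive field on the zero-padded input at this output position is [14 / 18 / 16]. Elementwise product with the kernel and sum: 14·1 + 18·1.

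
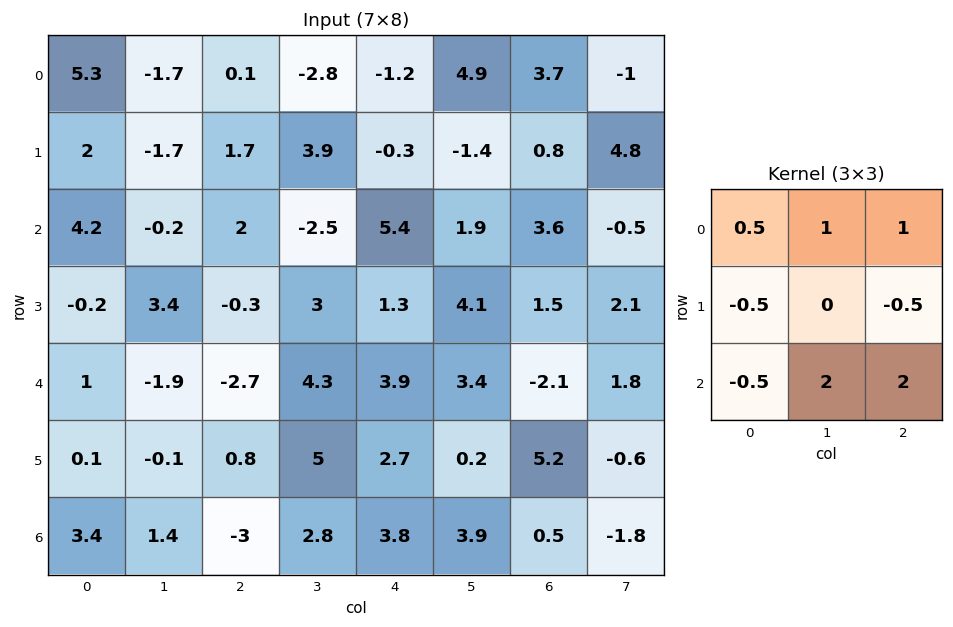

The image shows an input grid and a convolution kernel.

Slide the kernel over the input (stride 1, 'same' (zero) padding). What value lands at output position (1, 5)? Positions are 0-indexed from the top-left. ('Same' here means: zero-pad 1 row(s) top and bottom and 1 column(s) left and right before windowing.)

16.05

The receptive field on the zero-padded input at this output position is [-1.2 4.9 3.7 / -0.3 -1.4 0.8 / 5.4 1.9 3.6]. Elementwise product with the kernel and sum: -1.2·0.5 + 4.9·1 + 3.7·1 + -0.3·-0.5 + 0.8·-0.5 + 5.4·-0.5 + 1.9·2 + 3.6·2.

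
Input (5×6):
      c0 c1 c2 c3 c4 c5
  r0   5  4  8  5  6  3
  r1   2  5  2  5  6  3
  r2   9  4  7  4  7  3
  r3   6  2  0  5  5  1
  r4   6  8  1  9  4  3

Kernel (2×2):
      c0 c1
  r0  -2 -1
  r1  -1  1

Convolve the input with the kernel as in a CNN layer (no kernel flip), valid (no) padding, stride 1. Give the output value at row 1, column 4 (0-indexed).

-19

The receptive field on the input at this output position is [6 3 / 7 3]. Elementwise product with the kernel and sum: 6·-2 + 3·-1 + 7·-1 + 3·1.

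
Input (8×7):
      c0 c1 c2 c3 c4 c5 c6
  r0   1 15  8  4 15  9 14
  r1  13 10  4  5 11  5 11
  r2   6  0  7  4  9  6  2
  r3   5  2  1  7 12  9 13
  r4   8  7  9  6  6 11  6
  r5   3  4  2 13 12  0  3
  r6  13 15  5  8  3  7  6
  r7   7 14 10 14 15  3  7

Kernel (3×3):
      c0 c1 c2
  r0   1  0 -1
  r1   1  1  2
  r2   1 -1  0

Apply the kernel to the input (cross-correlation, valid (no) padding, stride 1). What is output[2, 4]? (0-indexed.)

49

The receptive field on the input at this output position is [9 6 2 / 12 9 13 / 6 11 6]. Elementwise product with the kernel and sum: 9·1 + 2·-1 + 12·1 + 9·1 + 13·2 + 6·1 + 11·-1.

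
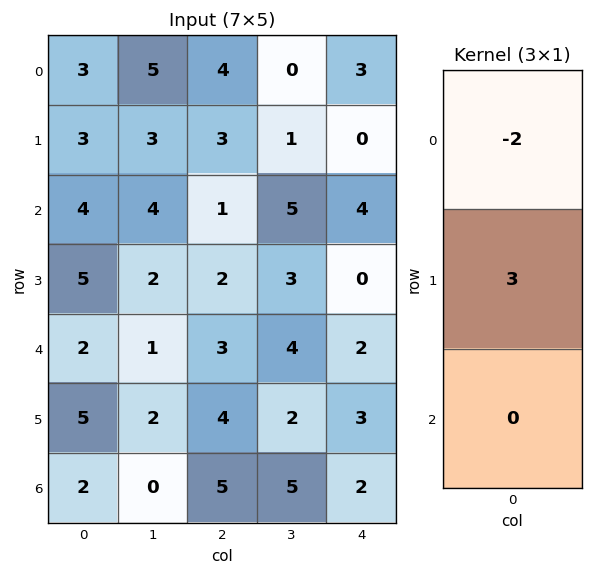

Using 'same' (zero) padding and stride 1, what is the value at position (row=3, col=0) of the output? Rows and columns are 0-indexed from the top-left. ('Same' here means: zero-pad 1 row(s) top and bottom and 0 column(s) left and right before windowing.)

7

The receptive field on the zero-padded input at this output position is [4 / 5 / 2]. Elementwise product with the kernel and sum: 4·-2 + 5·3.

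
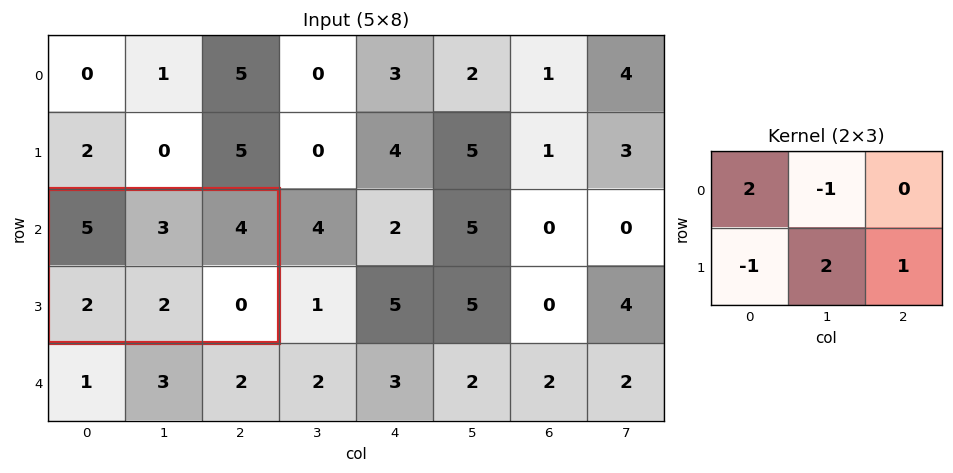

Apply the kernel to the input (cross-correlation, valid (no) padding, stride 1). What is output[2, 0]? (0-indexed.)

The receptive field on the input at this output position is [5 3 4 / 2 2 0]. Elementwise product with the kernel and sum: 5·2 + 3·-1 + 2·-1 + 2·2 + 0·1.

9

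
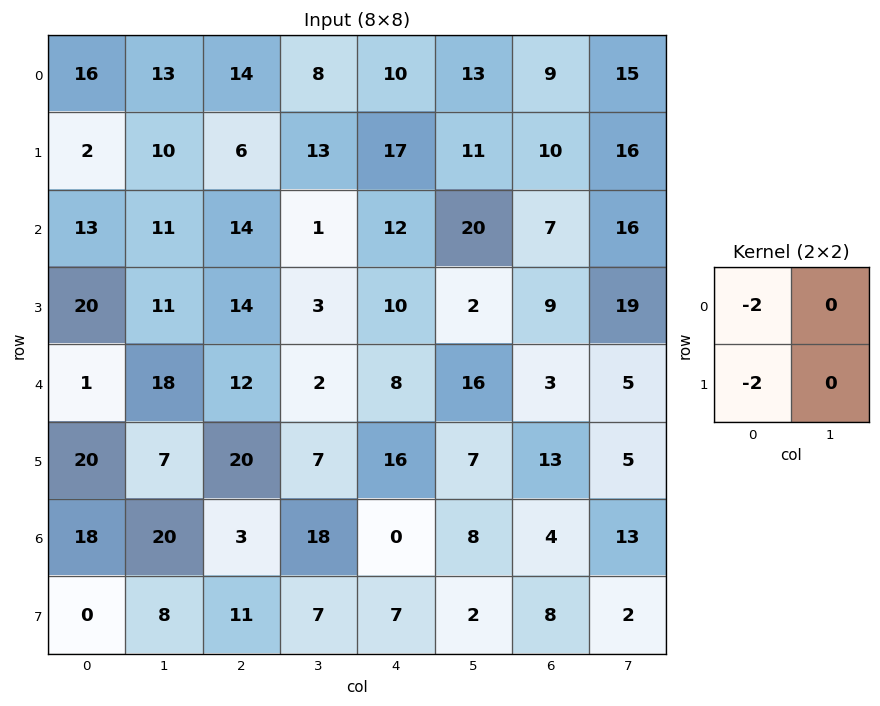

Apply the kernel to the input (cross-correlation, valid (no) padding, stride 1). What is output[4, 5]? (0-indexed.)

The receptive field on the input at this output position is [16 3 / 7 13]. Elementwise product with the kernel and sum: 16·-2 + 7·-2.

-46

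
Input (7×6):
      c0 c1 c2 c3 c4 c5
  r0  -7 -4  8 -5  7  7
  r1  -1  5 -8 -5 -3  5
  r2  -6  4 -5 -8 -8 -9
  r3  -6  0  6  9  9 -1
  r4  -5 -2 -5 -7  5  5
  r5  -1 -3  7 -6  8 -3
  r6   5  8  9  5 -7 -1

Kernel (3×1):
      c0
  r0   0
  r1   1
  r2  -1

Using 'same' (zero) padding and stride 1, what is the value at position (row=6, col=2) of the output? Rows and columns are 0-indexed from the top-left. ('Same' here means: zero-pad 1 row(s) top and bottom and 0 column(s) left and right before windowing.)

The receptive field on the zero-padded input at this output position is [7 / 9 / 0]. Elementwise product with the kernel and sum: 9·1 + 0·-1.

9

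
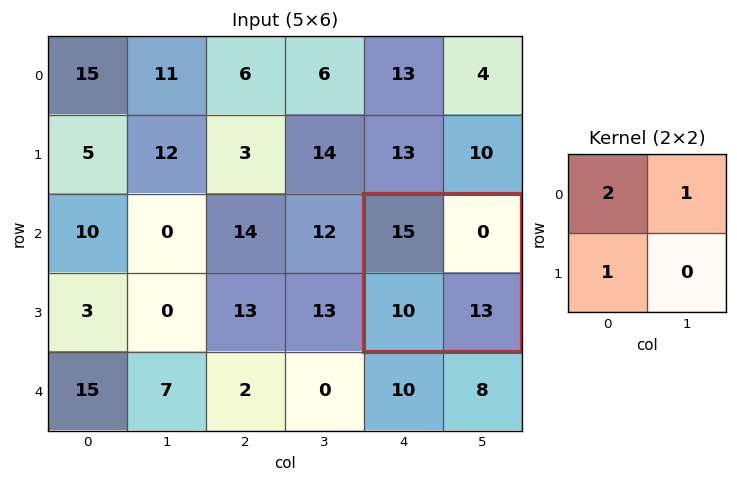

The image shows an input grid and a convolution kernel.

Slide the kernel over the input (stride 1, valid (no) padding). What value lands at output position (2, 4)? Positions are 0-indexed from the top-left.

40

The receptive field on the input at this output position is [15 0 / 10 13]. Elementwise product with the kernel and sum: 15·2 + 0·1 + 10·1.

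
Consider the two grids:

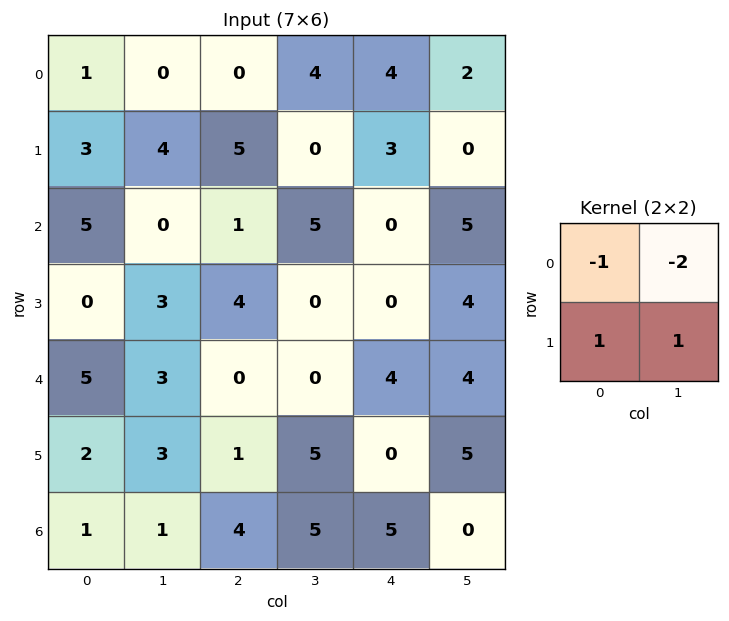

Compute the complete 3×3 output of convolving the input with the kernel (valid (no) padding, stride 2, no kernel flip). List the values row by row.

Output[0,0]: The receptive field on the input at this output position is [1 0 / 3 4]. Elementwise product with the kernel and sum: 1·-1 + 0·-2 + 3·1 + 4·1.
Output[0,1]: The receptive field on the input at this output position is [0 4 / 5 0]. Elementwise product with the kernel and sum: 0·-1 + 4·-2 + 5·1 + 0·1.

6 -3 -5
-2 -7 -6
-6 6 -7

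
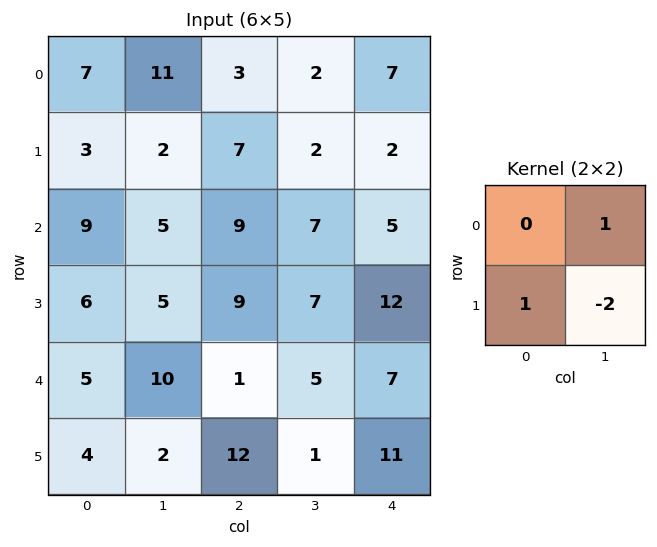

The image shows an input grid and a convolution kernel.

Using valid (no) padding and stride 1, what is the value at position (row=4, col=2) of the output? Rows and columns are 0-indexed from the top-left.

15

The receptive field on the input at this output position is [1 5 / 12 1]. Elementwise product with the kernel and sum: 5·1 + 12·1 + 1·-2.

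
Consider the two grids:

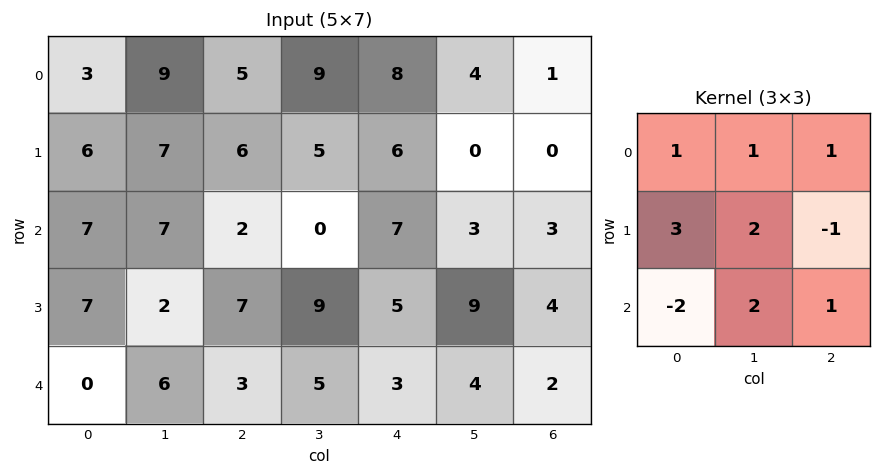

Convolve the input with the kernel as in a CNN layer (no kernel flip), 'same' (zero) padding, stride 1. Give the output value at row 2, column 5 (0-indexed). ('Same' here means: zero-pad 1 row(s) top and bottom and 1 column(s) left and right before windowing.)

The receptive field on the zero-padded input at this output position is [6 0 0 / 7 3 3 / 5 9 4]. Elementwise product with the kernel and sum: 6·1 + 0·1 + 0·1 + 7·3 + 3·2 + 3·-1 + 5·-2 + 9·2 + 4·1.

42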